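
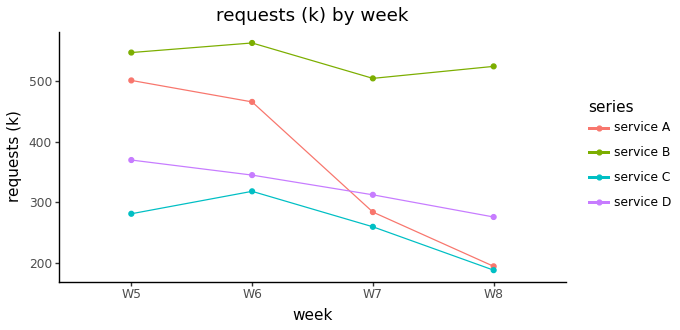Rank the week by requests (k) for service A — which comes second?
Top 3 for service A: W5 ≈ 500, W6 ≈ 450, W7 ≈ 300.

W6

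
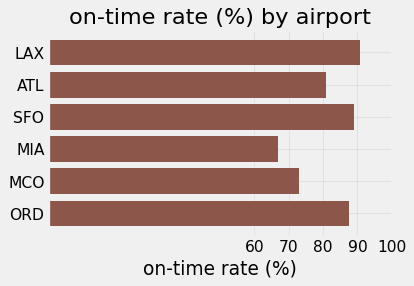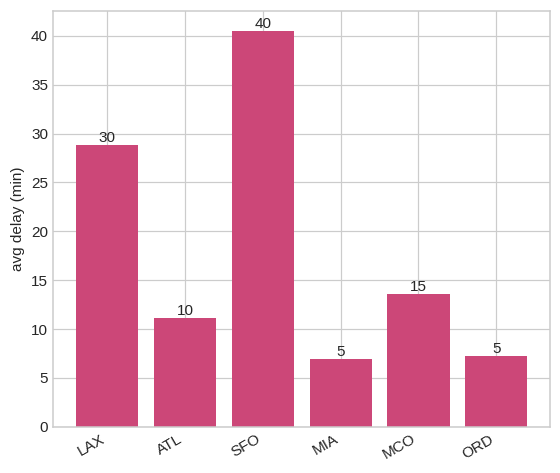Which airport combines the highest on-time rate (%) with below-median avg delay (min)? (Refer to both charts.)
Chart 2 median avg delay (min) ≈ 10; below-median airports: ATL, MIA, ORD. Among those, ORD has the highest on-time rate (%) (≈ 90).

ORD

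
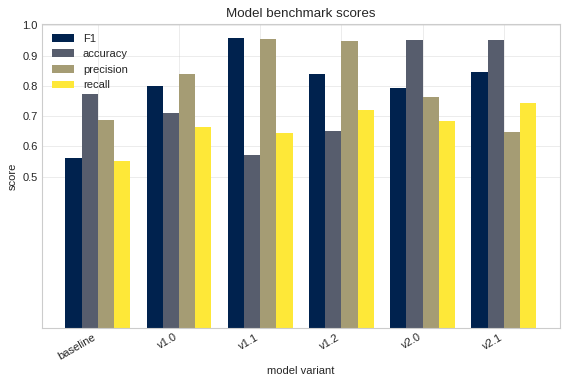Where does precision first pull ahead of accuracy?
v1.0

baseline: precision ≈ 0.7 vs accuracy ≈ 0.8 (not yet); v1.0: precision ≈ 0.8 vs accuracy ≈ 0.7 (first crossover).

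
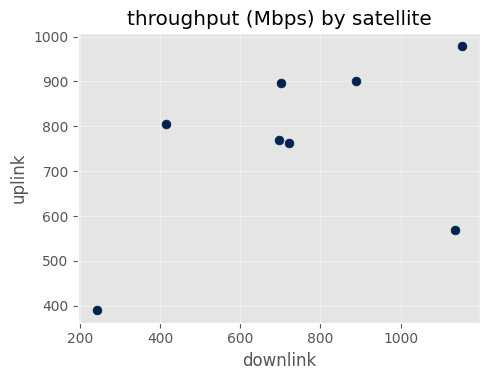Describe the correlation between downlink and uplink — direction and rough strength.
Points are positively correlated; moderate (|r| ≈ 0.5).

positive, moderate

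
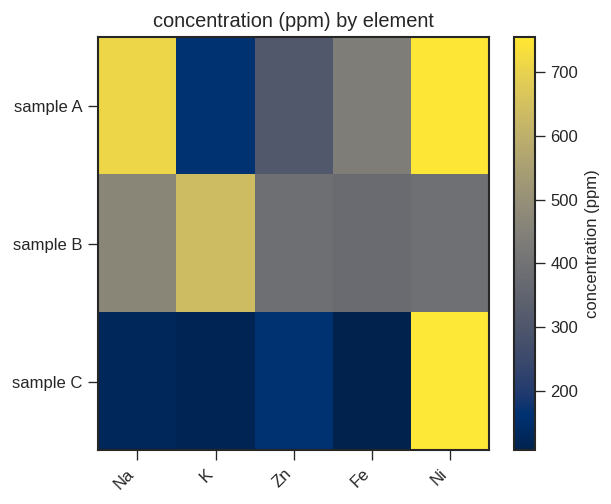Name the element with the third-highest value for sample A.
Fe

Top 4 for sample A: Ni ≈ 800, Na ≈ 700, Fe ≈ 400, Zn ≈ 300.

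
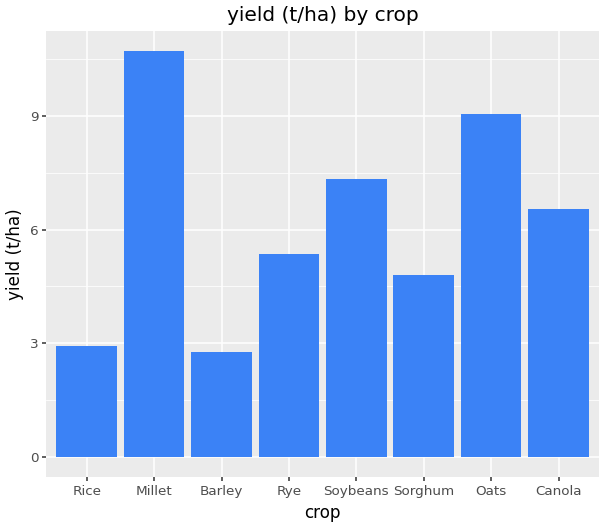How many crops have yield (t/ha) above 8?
Above 8: Millet, Oats.

2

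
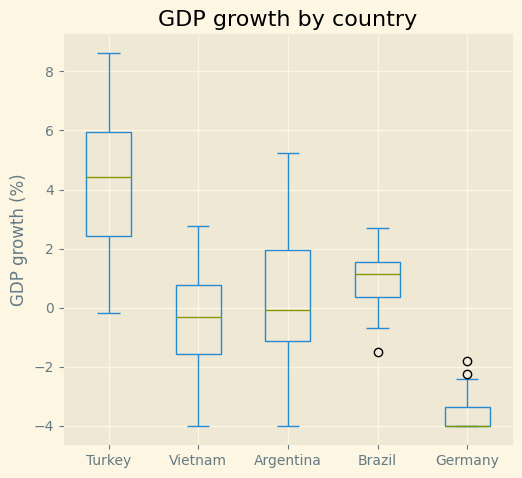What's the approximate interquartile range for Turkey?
≈ 4

Q3 ≈ 6, Q1 ≈ 2; IQR ≈ 4.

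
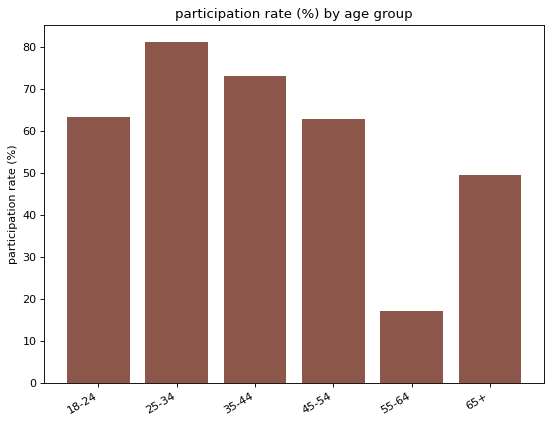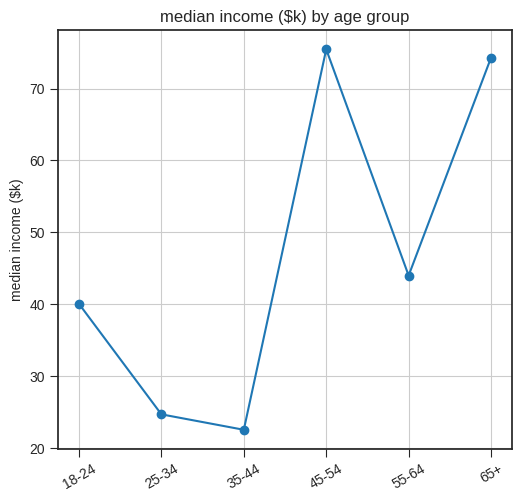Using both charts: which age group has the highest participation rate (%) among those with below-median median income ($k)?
25-34

Chart 2 median median income ($k) ≈ 40; below-median age groups: 18-24, 25-34, 35-44. Among those, 25-34 has the highest participation rate (%) (≈ 80).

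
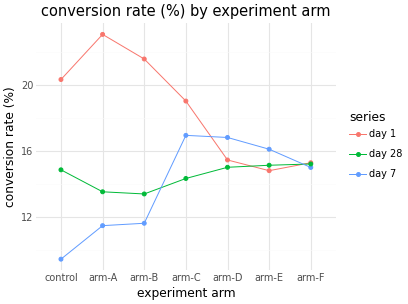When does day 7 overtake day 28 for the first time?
arm-B: day 7 ≈ 12 vs day 28 ≈ 14 (not yet); arm-C: day 7 ≈ 16 vs day 28 ≈ 14 (first crossover).

arm-C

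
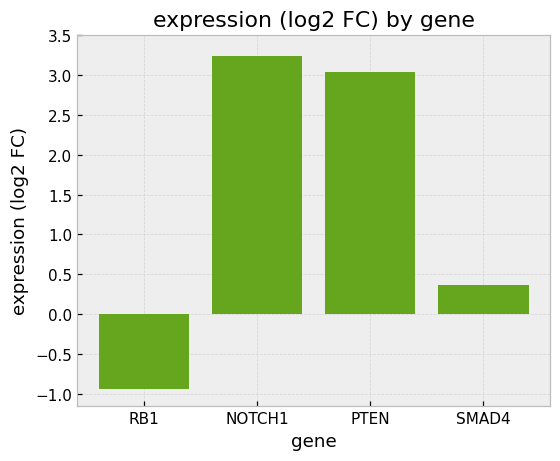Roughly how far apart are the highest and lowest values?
≈ 4.0

Max NOTCH1 ≈ 3.0, min RB1 ≈ -1.0; range ≈ 4.0.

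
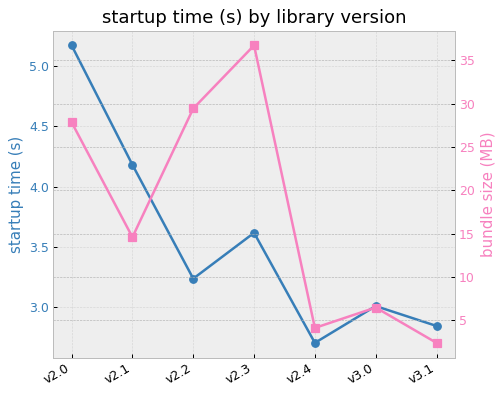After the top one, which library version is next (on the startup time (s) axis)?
v2.1

Top 3 (on the startup time (s) axis): v2.0 ≈ 5.0, v2.1 ≈ 4.0, v2.3 ≈ 3.5.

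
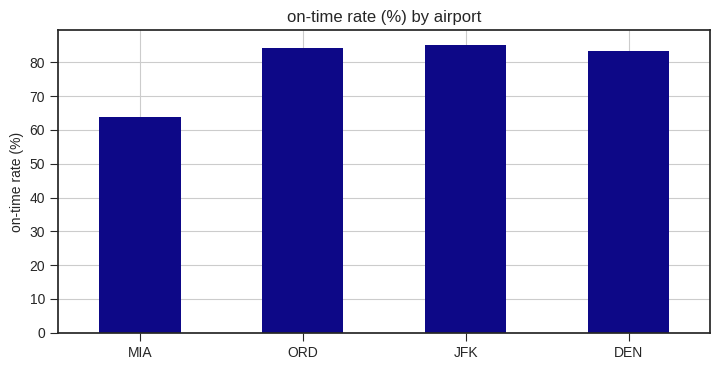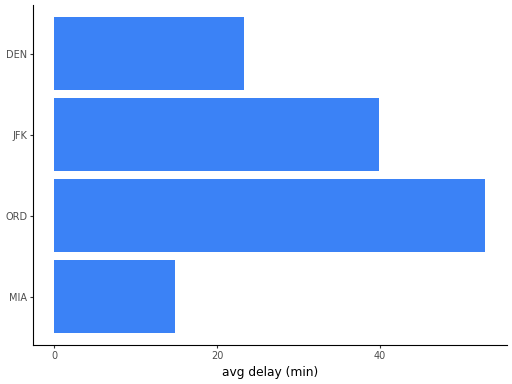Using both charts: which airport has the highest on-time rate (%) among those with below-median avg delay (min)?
DEN

Chart 2 median avg delay (min) ≈ 30; below-median airports: MIA, DEN. Among those, DEN has the highest on-time rate (%) (≈ 80).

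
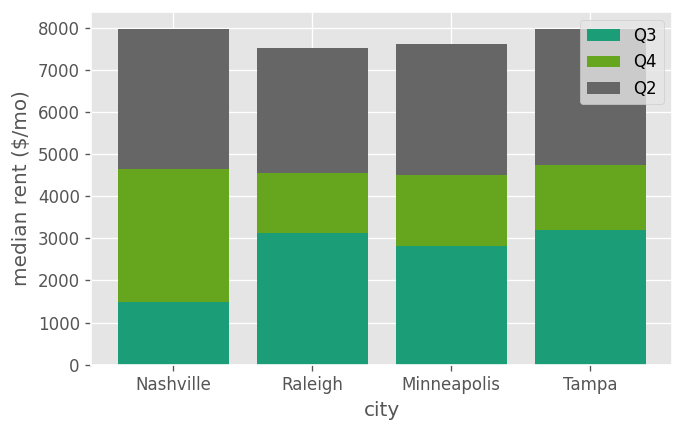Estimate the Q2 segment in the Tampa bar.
Q2 top ≈ 8000, bottom ≈ 5000; segment ≈ 3000.

≈ 3000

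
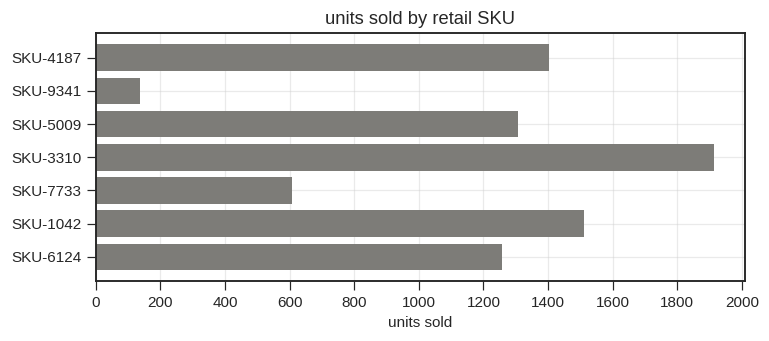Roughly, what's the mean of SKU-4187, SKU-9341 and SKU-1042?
(1400 + 200 + 1600) / 3 ≈ 1067.

≈ 1067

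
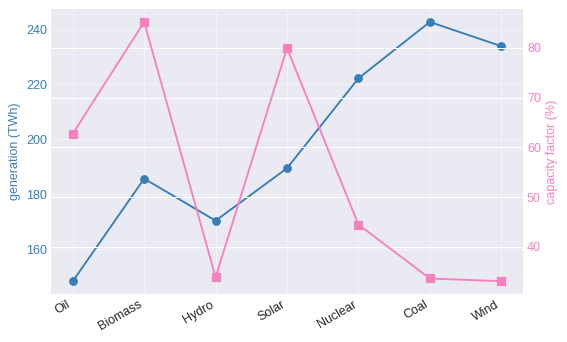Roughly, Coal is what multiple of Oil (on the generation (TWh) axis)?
≈ 1.6×

Coal ≈ 240, Oil ≈ 150; 240/150 ≈ 1.6.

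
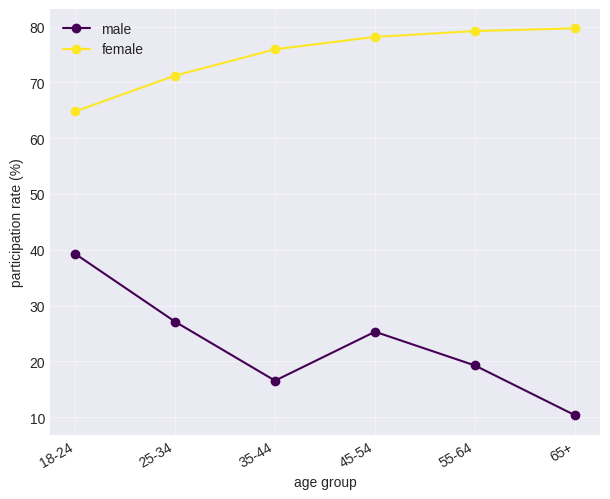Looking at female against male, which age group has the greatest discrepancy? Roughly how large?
65+, ≈ 70 %

65+: female ≈ 80, male ≈ 10 → gap ≈ 70. Next-largest (55-64) is only ≈ 60.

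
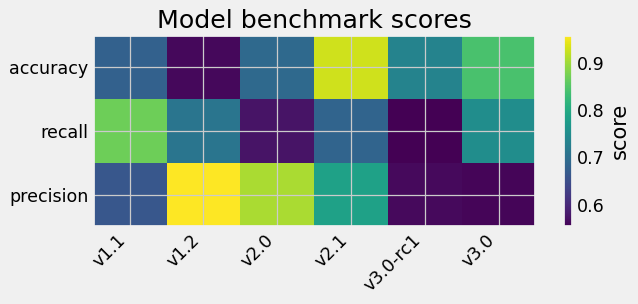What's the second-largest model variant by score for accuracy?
Top 3 for accuracy: v2.1 ≈ 0.95, v3.0 ≈ 0.85, v3.0-rc1 ≈ 0.75.

v3.0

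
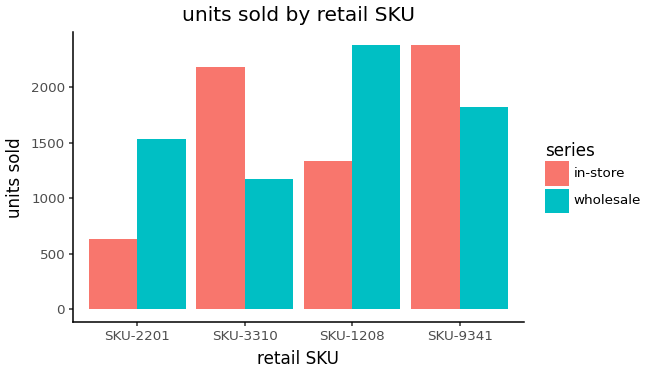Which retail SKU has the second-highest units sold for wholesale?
SKU-9341

Top 3 for wholesale: SKU-1208 ≈ 2400, SKU-9341 ≈ 1800, SKU-2201 ≈ 1600.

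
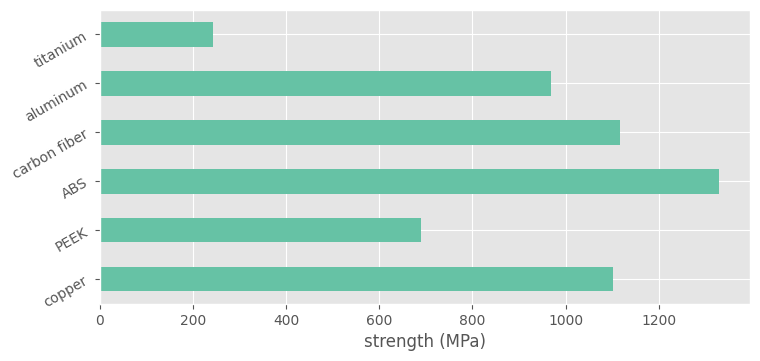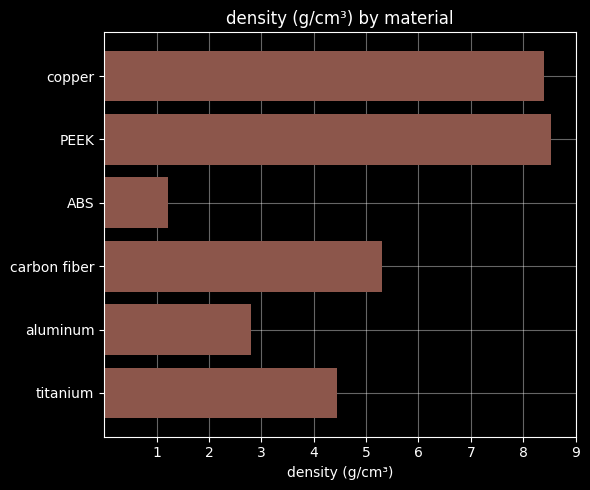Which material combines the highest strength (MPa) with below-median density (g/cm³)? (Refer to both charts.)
Chart 2 median density (g/cm³) ≈ 5; below-median materials: ABS, aluminum, titanium. Among those, ABS has the highest strength (MPa) (≈ 1400).

ABS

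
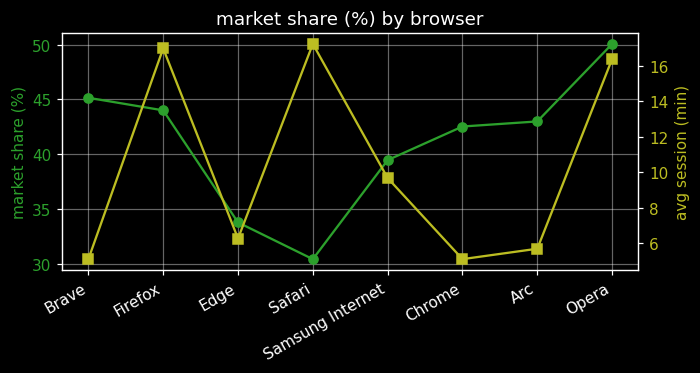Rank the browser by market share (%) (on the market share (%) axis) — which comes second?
Brave

Top 3 (on the market share (%) axis): Opera ≈ 50, Brave ≈ 46, Firefox ≈ 44.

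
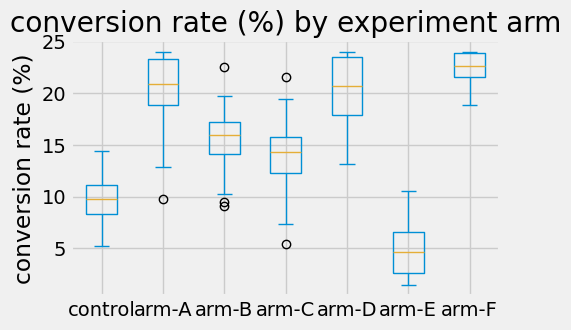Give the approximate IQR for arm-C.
Q3 ≈ 16, Q1 ≈ 12; IQR ≈ 4.

≈ 4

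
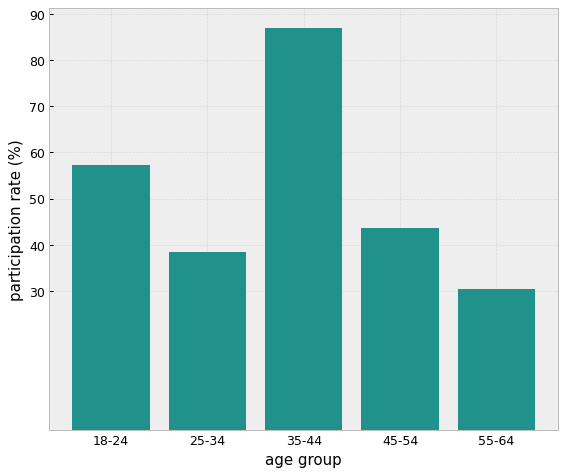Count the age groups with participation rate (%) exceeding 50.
2

Above 50: 18-24, 35-44.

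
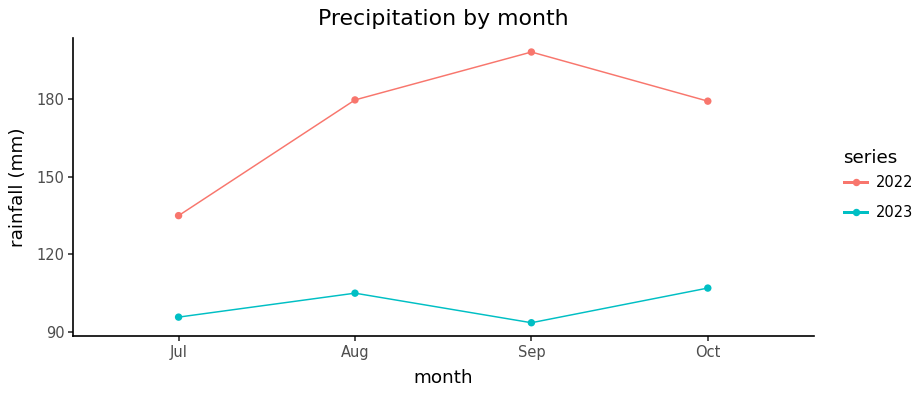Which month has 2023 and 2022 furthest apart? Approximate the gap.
Sep: 2023 ≈ 90, 2022 ≈ 200 → gap ≈ 110. Next-largest (Aug) is only ≈ 70.

Sep, ≈ 110 mm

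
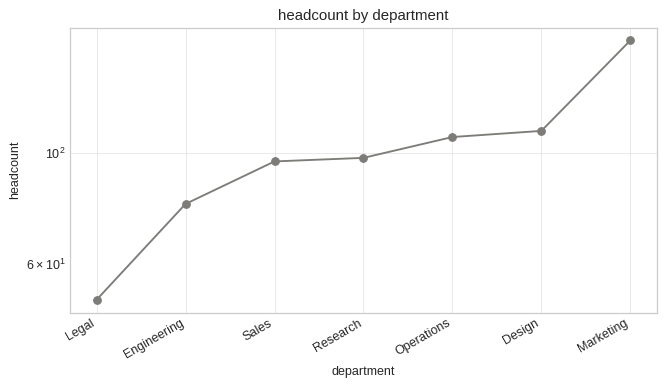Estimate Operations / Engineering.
≈ 1.38×

Operations ≈ 110, Engineering ≈ 80; 110/80 ≈ 1.38.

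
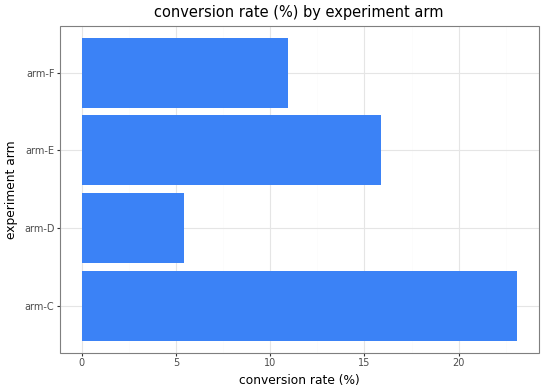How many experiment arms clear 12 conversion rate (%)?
2

Above 12: arm-C, arm-E.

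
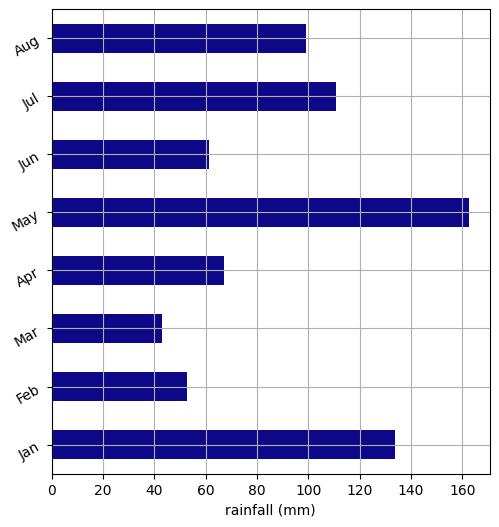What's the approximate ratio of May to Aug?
≈ 1.6×

May ≈ 160, Aug ≈ 100; 160/100 ≈ 1.6.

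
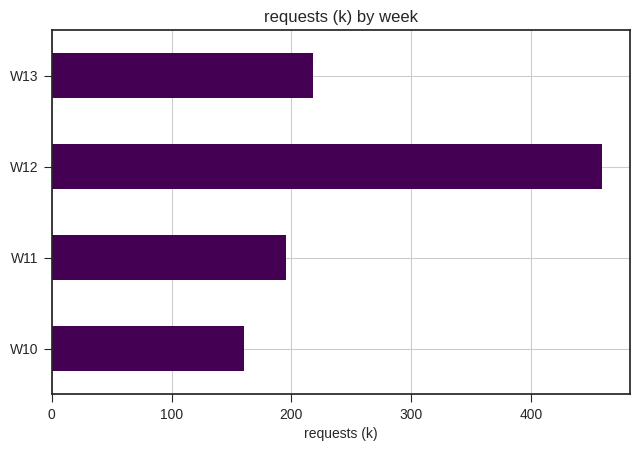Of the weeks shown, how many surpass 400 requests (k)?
1

Above 400: W12.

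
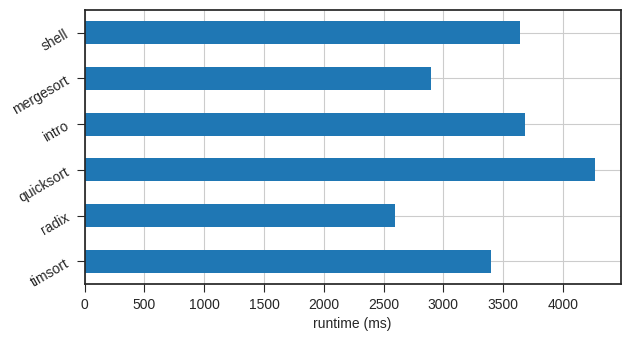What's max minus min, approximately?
Max quicksort ≈ 4500, min radix ≈ 2500; range ≈ 2000.

≈ 2000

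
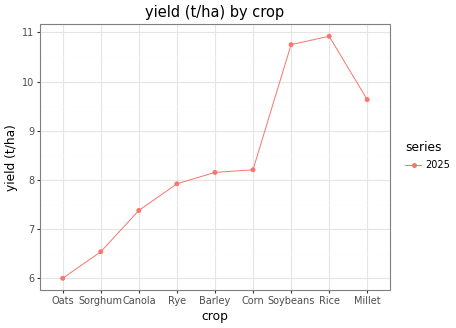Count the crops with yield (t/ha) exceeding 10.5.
2

Above 10.5: Soybeans, Rice.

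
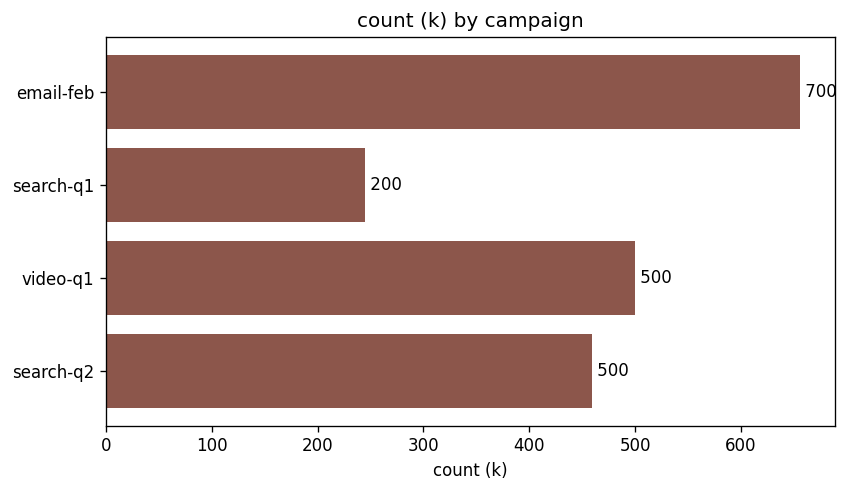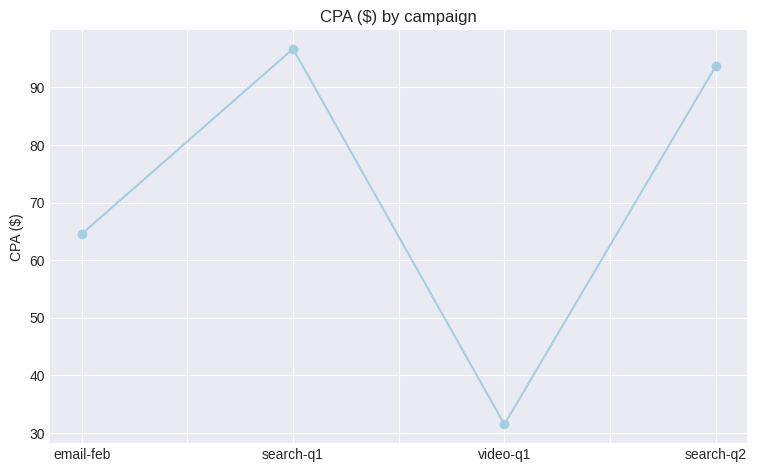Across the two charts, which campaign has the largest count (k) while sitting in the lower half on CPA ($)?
Chart 2 median CPA ($) ≈ 80; below-median campaigns: email-feb, video-q1. Among those, email-feb has the highest count (k) (≈ 700).

email-feb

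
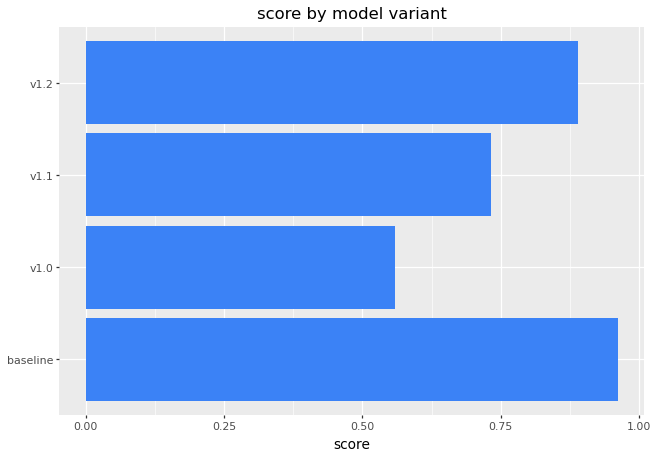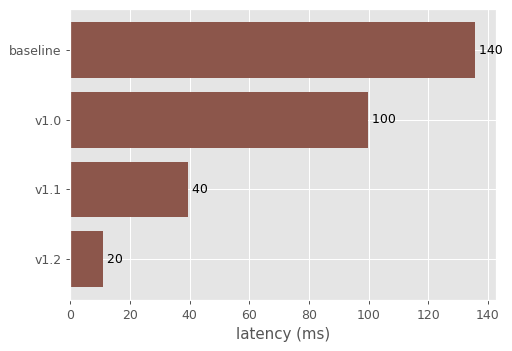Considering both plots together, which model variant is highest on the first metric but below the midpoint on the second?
Chart 2 median latency (ms) ≈ 60; below-median model variants: v1.1, v1.2. Among those, v1.2 has the highest score (≈ 0.9).

v1.2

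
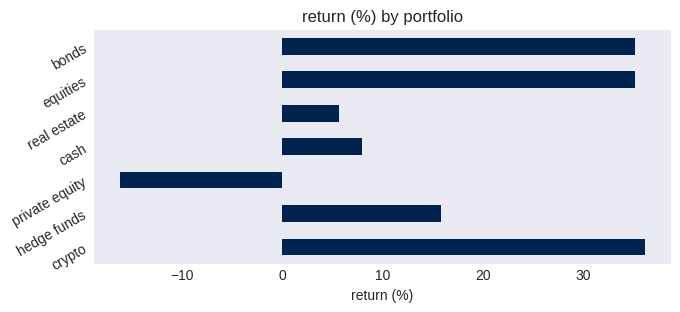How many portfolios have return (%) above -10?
6

Above -10: crypto, hedge funds, cash, real estate, equities, bonds.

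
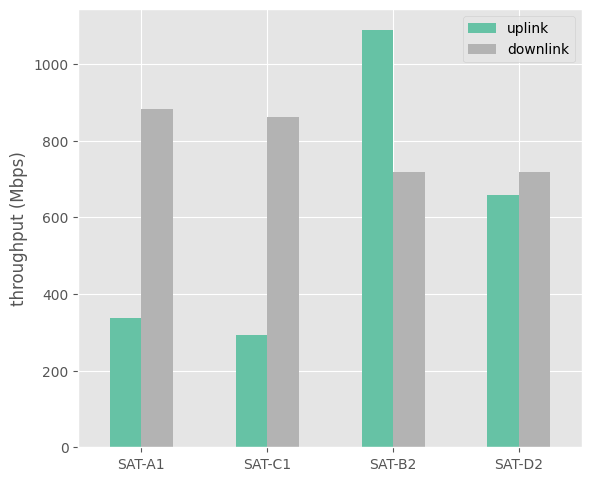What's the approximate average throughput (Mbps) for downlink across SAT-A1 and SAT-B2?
(900 + 700) / 2 ≈ 800.

≈ 800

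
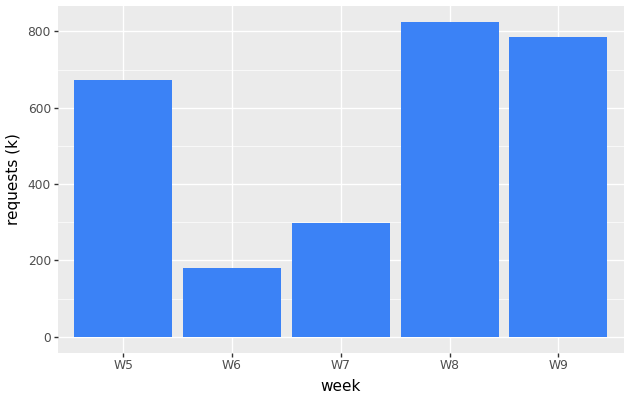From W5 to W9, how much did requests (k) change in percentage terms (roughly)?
≈ +14.3%

W5 ≈ 700, W9 ≈ 800; (800 − 700) / 700 ≈ +14.3%.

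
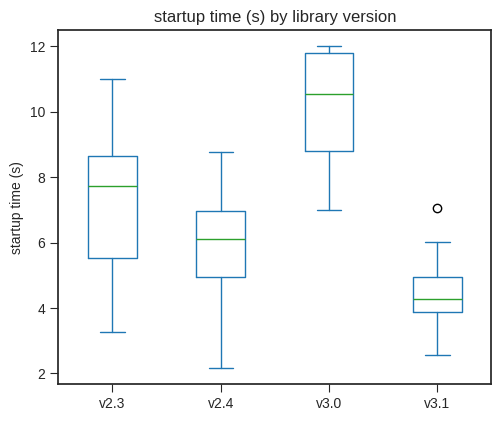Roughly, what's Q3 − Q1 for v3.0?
Q3 ≈ 12, Q1 ≈ 9; IQR ≈ 3.

≈ 3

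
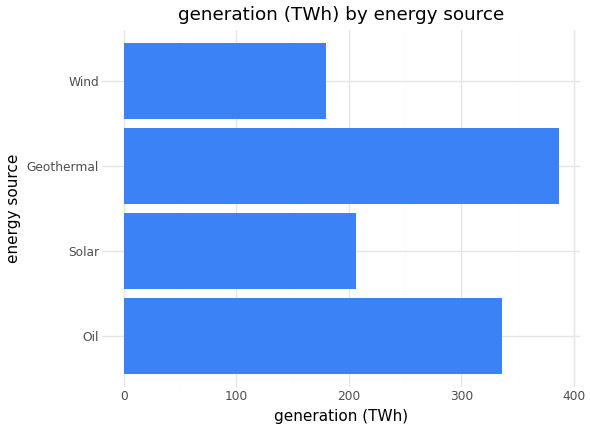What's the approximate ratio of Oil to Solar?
Oil ≈ 350, Solar ≈ 200; 350/200 ≈ 1.75.

≈ 1.75×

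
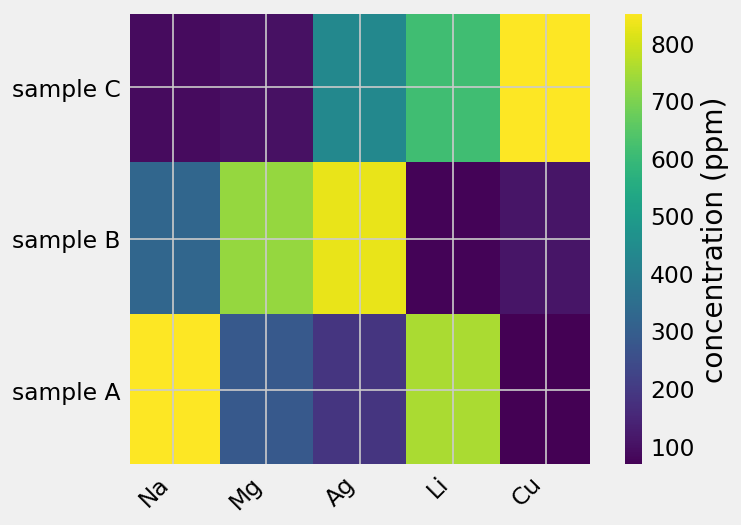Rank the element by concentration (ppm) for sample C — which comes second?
Top 3 for sample C: Cu ≈ 900, Li ≈ 600, Ag ≈ 400.

Li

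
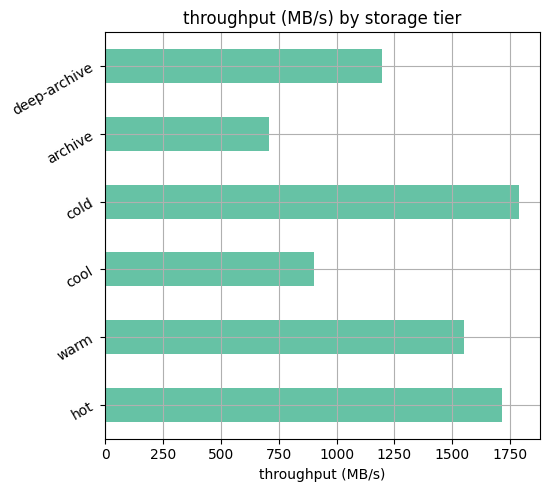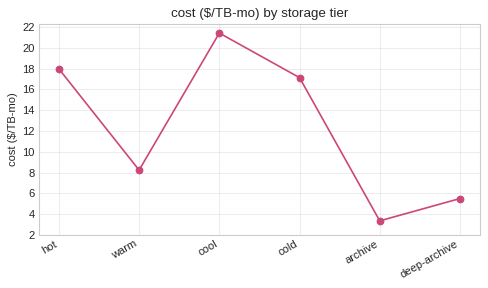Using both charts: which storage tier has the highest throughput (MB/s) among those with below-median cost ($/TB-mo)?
warm

Chart 2 median cost ($/TB-mo) ≈ 12; below-median storage tiers: warm, archive, deep-archive. Among those, warm has the highest throughput (MB/s) (≈ 1600).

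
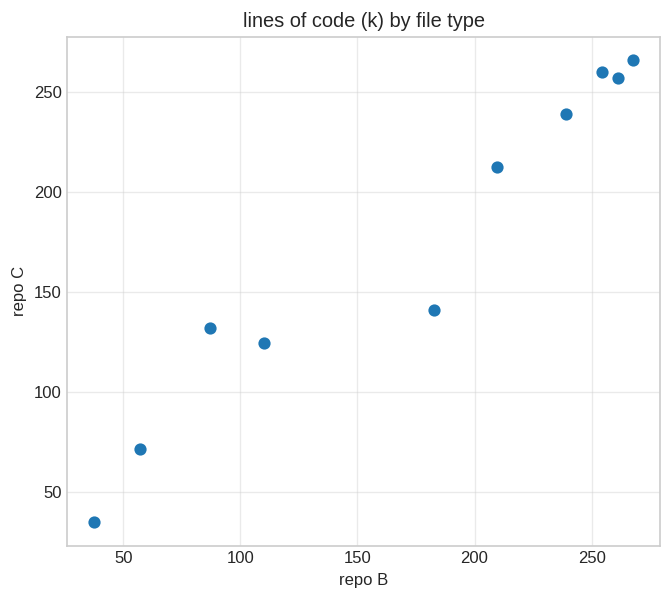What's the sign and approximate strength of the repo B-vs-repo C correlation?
positive, strong

Points are positively correlated; strong (|r| ≈ 1.0).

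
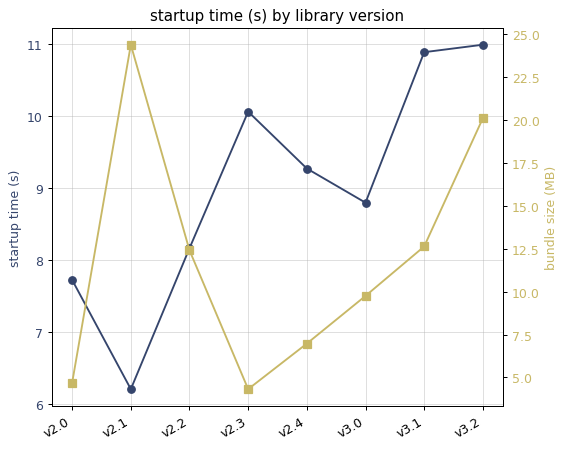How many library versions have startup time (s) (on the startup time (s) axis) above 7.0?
Above 7.0: v2.0, v2.2, v2.3, v2.4, v3.0, v3.1, v3.2.

7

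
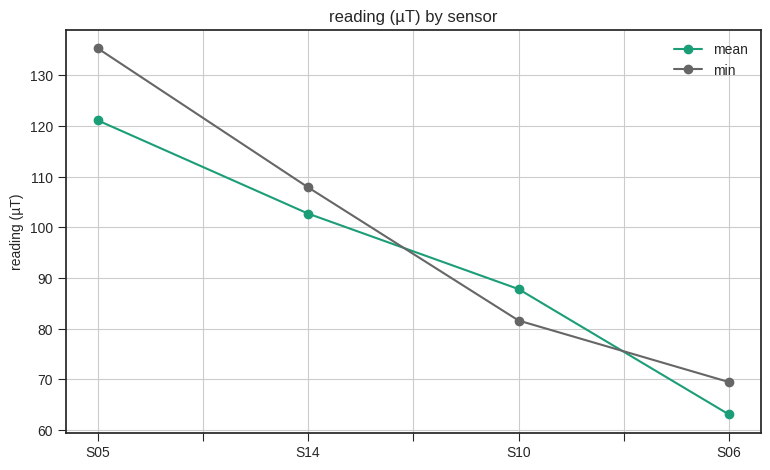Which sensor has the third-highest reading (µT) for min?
S10

Top 4 for min: S05 ≈ 140, S14 ≈ 110, S10 ≈ 80, S06 ≈ 70.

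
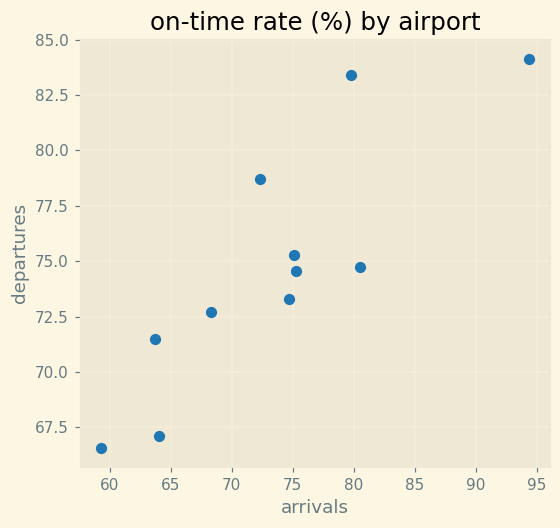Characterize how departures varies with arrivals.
positive, strong

Points are positively correlated; strong (|r| ≈ 0.9).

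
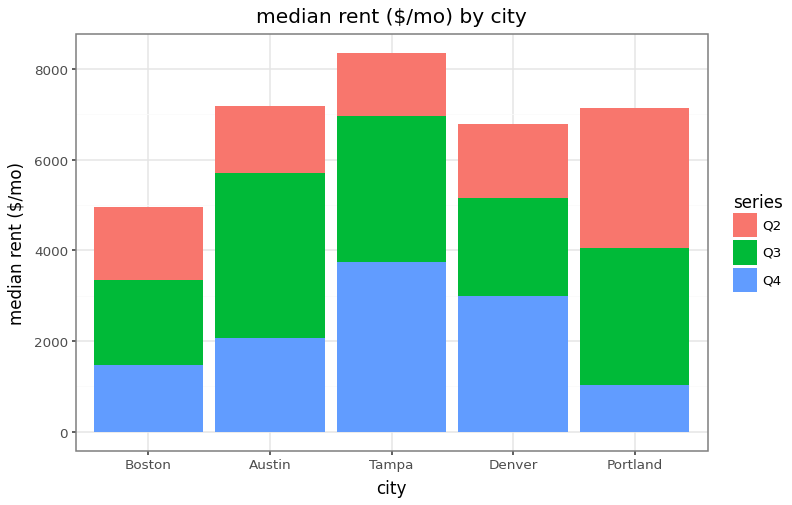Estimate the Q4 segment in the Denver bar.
≈ 3000

Q4 top ≈ 3000, bottom ≈ 0; segment ≈ 3000.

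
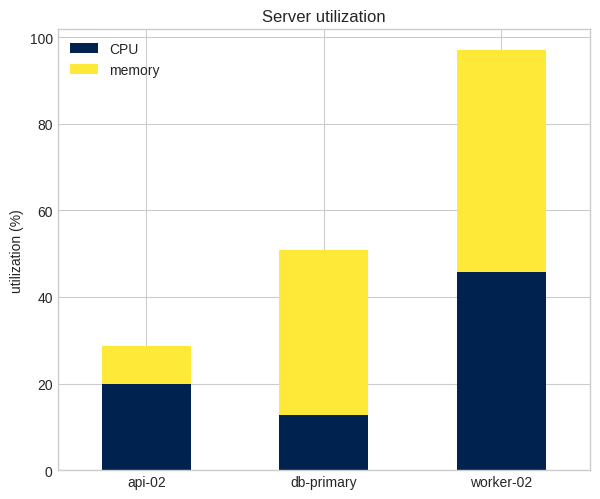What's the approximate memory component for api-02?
≈ 10

memory top ≈ 30, bottom ≈ 20; segment ≈ 10.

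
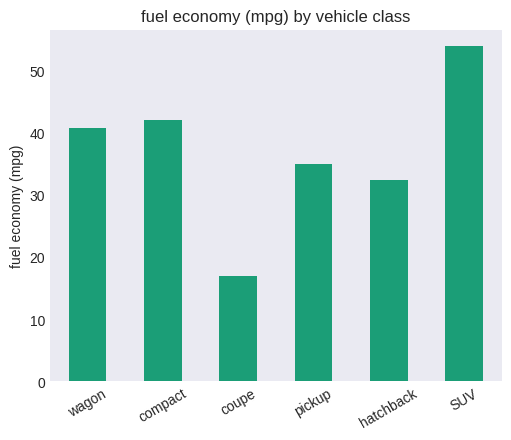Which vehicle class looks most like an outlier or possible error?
coupe

coupe ≈ 15; the rest sit between ≈ 30 and ≈ 55.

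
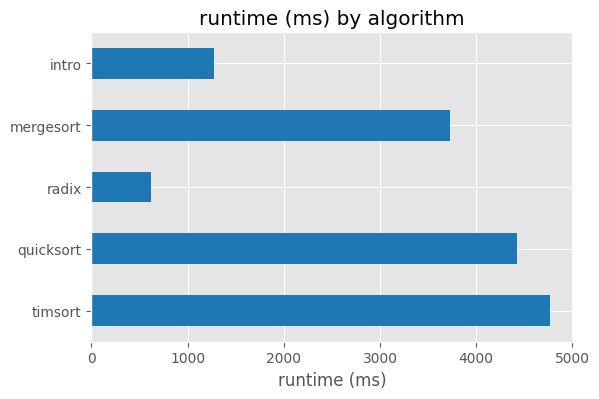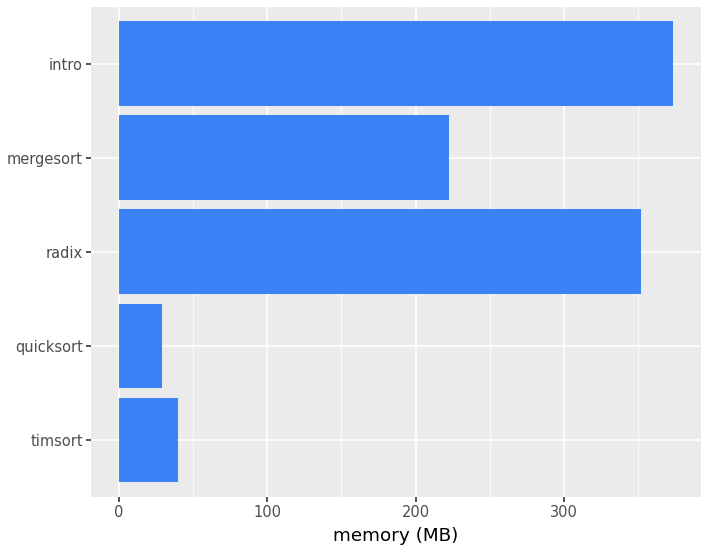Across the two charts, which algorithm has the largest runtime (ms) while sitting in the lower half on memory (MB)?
Chart 2 median memory (MB) ≈ 200; below-median algorithms: timsort, quicksort. Among those, timsort has the highest runtime (ms) (≈ 5000).

timsort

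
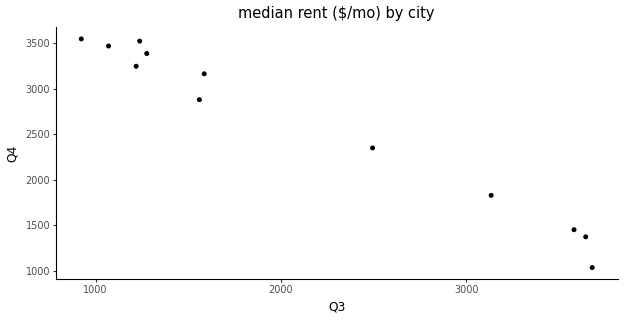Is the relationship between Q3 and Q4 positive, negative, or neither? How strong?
negative, strong

Points are negatively correlated; strong (|r| ≈ 1.0).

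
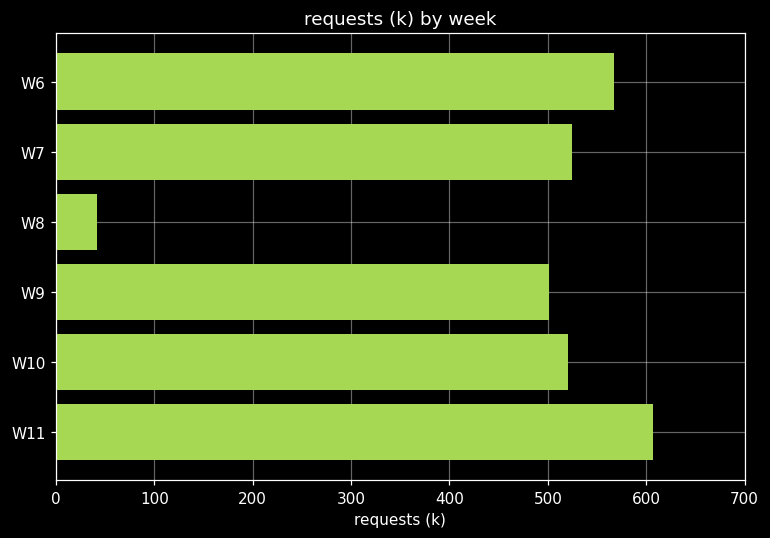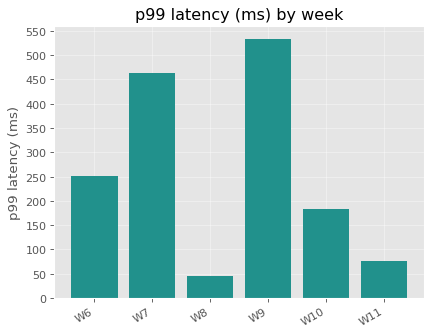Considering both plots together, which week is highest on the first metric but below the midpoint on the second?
Chart 2 median p99 latency (ms) ≈ 200; below-median weeks: W8, W10, W11. Among those, W11 has the highest requests (k) (≈ 600).

W11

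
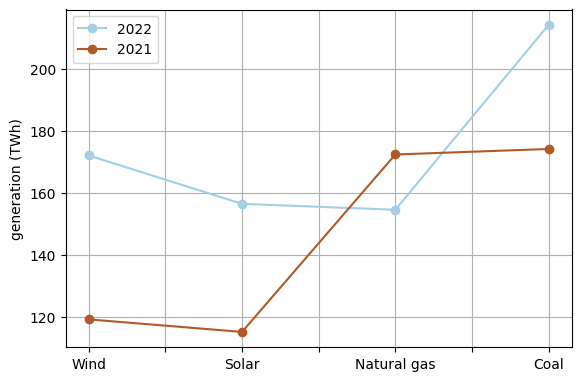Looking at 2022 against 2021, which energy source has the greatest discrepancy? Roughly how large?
Wind, ≈ 50 TWh

Wind: 2022 ≈ 170, 2021 ≈ 120 → gap ≈ 50. Next-largest (Solar) is only ≈ 40.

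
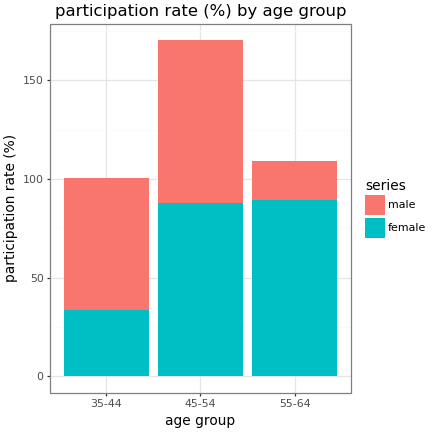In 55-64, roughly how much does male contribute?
≈ 20

male top ≈ 100, bottom ≈ 80; segment ≈ 20.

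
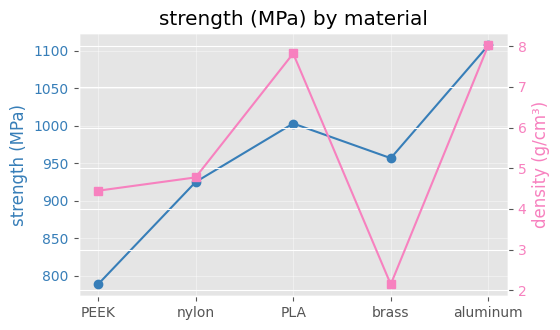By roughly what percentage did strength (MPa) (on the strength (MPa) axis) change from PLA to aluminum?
PLA ≈ 1000, aluminum ≈ 1100; (1100 − 1000) / 1000 ≈ +10%.

≈ +10%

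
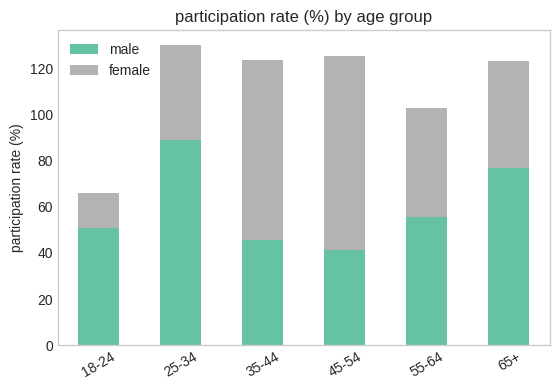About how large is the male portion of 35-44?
≈ 40

male top ≈ 40, bottom ≈ 0; segment ≈ 40.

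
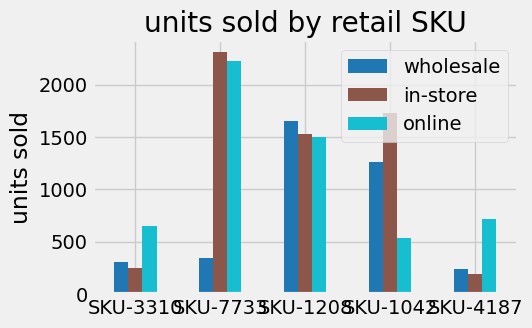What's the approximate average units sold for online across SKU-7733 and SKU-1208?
≈ 1800

(2200 + 1400) / 2 ≈ 1800.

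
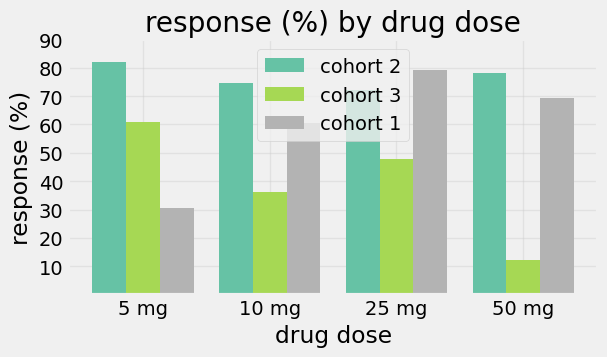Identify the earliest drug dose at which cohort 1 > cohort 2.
10 mg: cohort 1 ≈ 60 vs cohort 2 ≈ 70 (not yet); 25 mg: cohort 1 ≈ 80 vs cohort 2 ≈ 70 (first crossover).

25 mg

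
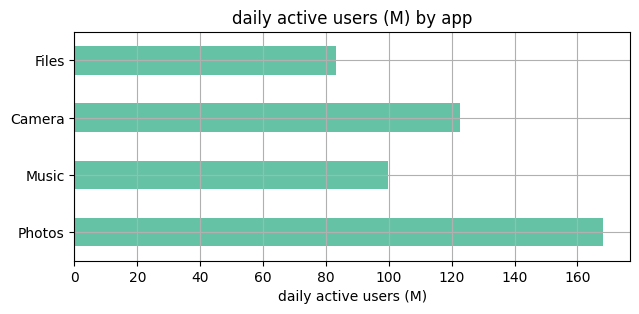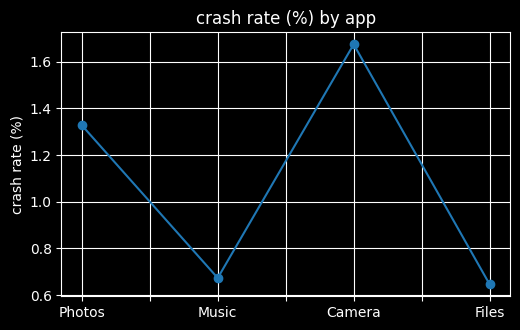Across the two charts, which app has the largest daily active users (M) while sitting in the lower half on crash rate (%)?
Chart 2 median crash rate (%) ≈ 1; below-median apps: Music, Files. Among those, Music has the highest daily active users (M) (≈ 100).

Music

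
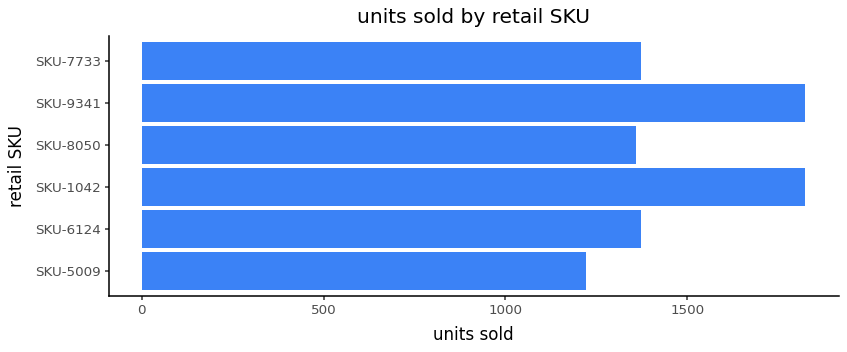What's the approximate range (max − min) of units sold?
Max SKU-1042 ≈ 1800, min SKU-5009 ≈ 1200; range ≈ 600.

≈ 600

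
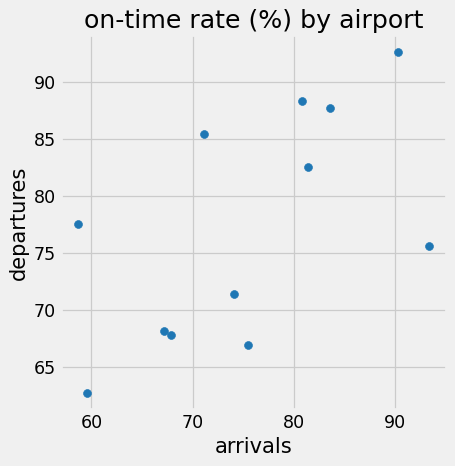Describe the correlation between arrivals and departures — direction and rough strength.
positive, moderate

Points are positively correlated; moderate (|r| ≈ 0.6).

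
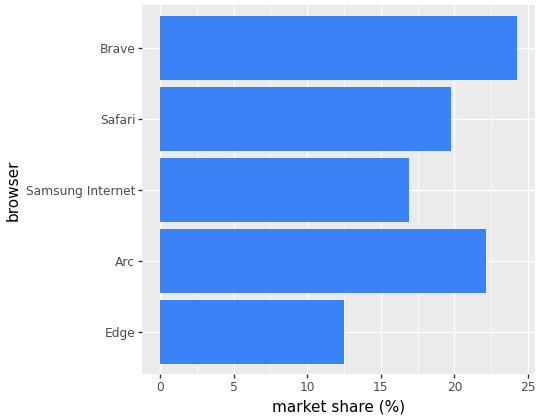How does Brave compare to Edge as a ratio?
≈ 1.67×

Brave ≈ 25, Edge ≈ 15; 25/15 ≈ 1.67.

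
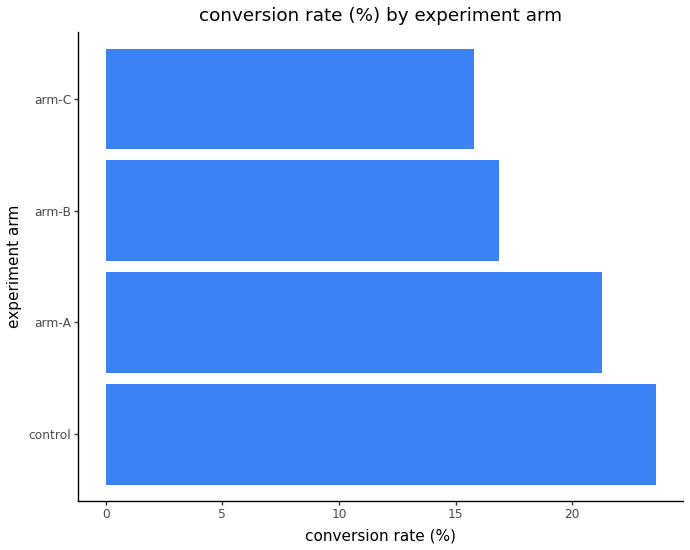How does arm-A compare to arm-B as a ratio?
≈ 1.38×

arm-A ≈ 22, arm-B ≈ 16; 22/16 ≈ 1.38.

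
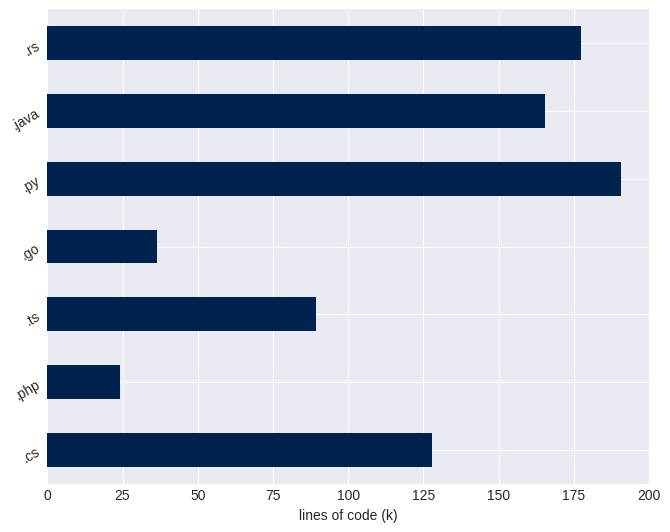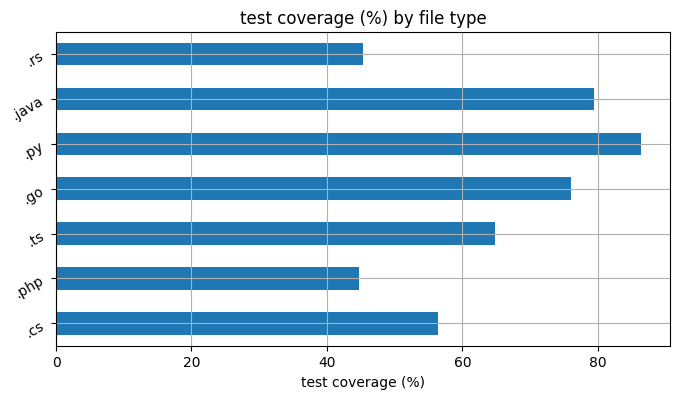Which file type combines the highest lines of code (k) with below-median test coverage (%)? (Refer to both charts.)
Chart 2 median test coverage (%) ≈ 60; below-median file types: .cs, .php, .rs. Among those, .rs has the highest lines of code (k) (≈ 180).

.rs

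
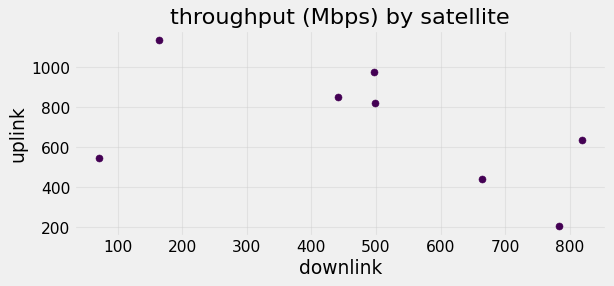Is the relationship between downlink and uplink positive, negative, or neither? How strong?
negative, moderate

Points are negatively correlated; moderate (|r| ≈ 0.5).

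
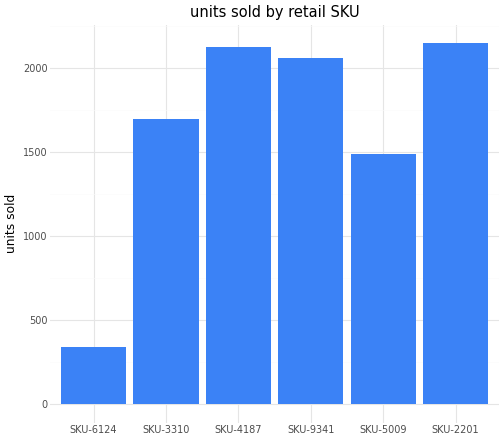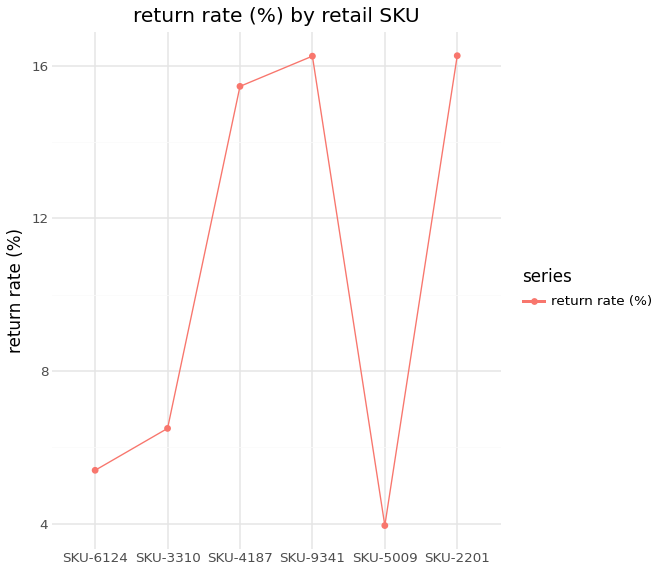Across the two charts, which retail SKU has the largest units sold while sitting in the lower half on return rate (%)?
SKU-3310

Chart 2 median return rate (%) ≈ 10; below-median retail SKUs: SKU-6124, SKU-3310, SKU-5009. Among those, SKU-3310 has the highest units sold (≈ 1600).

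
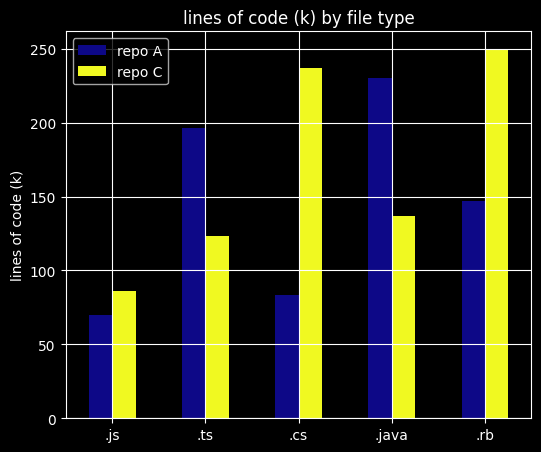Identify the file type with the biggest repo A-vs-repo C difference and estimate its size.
.cs, ≈ 150 k

.cs: repo A ≈ 75, repo C ≈ 225 → gap ≈ 150. Next-largest (.rb) is only ≈ 100.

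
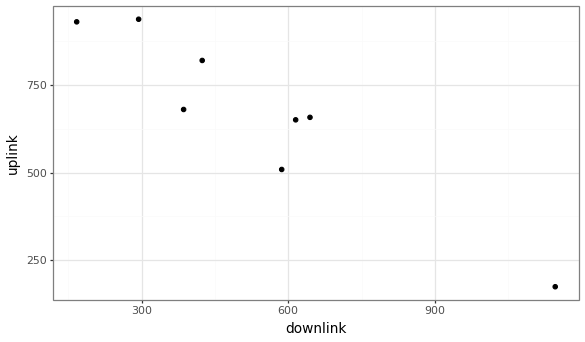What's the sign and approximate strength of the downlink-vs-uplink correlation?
negative, strong

Points are negatively correlated; strong (|r| ≈ 0.9).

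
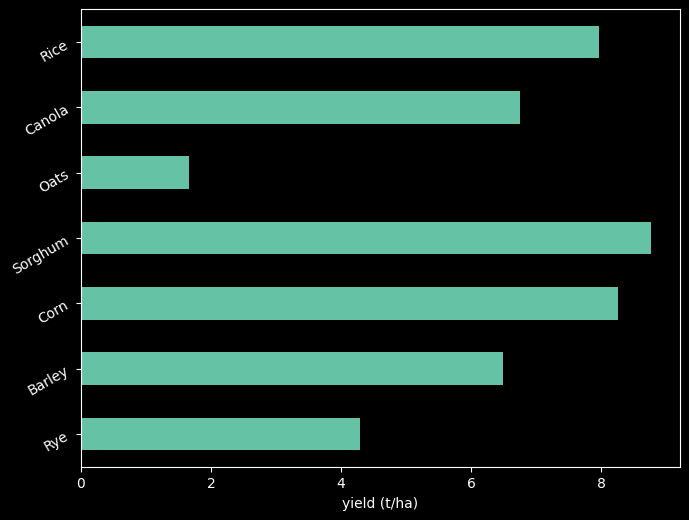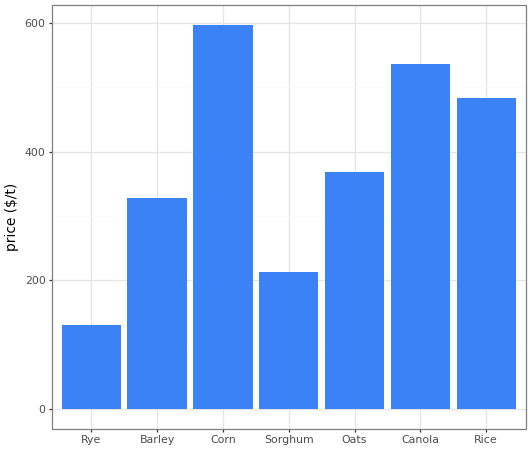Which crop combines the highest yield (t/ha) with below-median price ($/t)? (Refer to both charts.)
Sorghum

Chart 2 median price ($/t) ≈ 400; below-median crops: Rye, Barley, Sorghum. Among those, Sorghum has the highest yield (t/ha) (≈ 9).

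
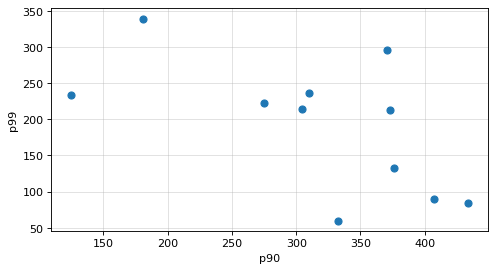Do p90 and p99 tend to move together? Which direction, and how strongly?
negative, moderate

Points are negatively correlated; moderate (|r| ≈ 0.6).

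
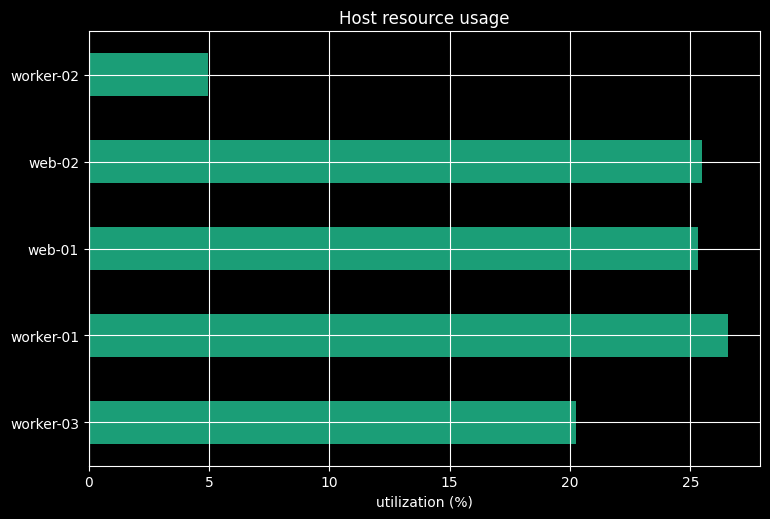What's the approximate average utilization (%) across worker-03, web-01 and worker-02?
(20 + 25 + 5) / 3 ≈ 17.

≈ 17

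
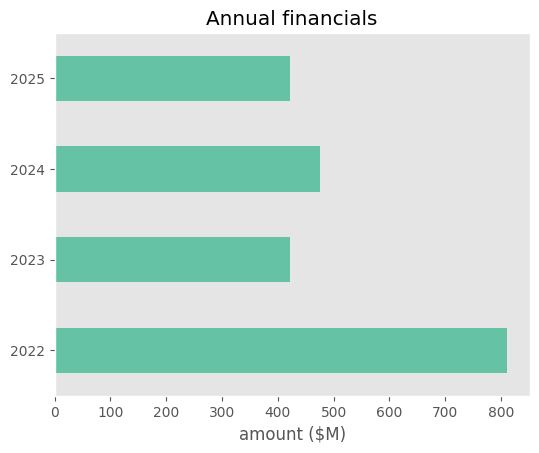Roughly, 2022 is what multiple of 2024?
2022 ≈ 800, 2024 ≈ 500; 800/500 ≈ 1.6.

≈ 1.6×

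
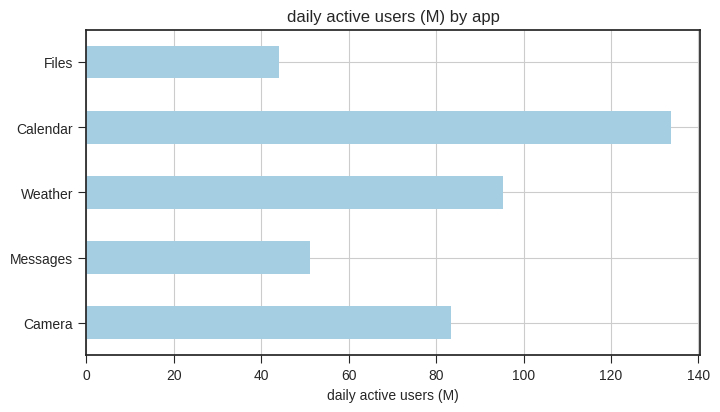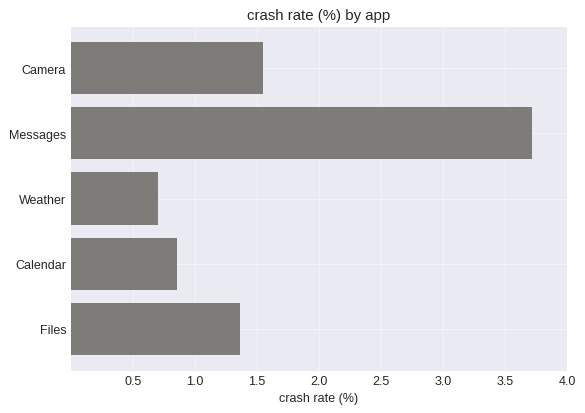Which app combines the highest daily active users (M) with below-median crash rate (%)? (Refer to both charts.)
Chart 2 median crash rate (%) ≈ 1.5; below-median apps: Weather, Calendar. Among those, Calendar has the highest daily active users (M) (≈ 140).

Calendar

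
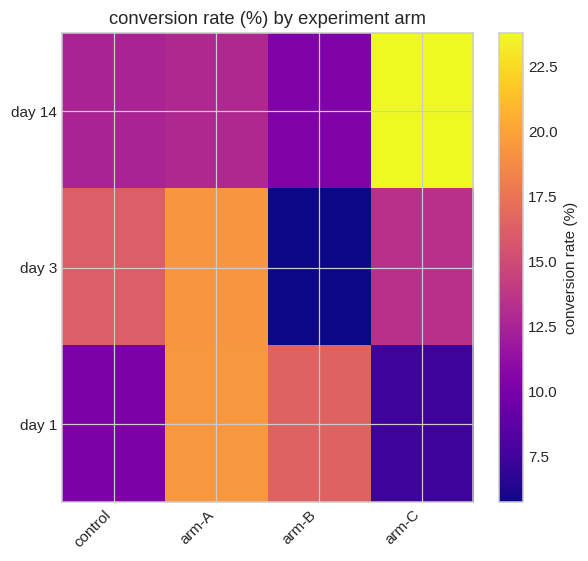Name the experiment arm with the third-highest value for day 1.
control

Top 4 for day 1: arm-A ≈ 20, arm-B ≈ 16, control ≈ 10, arm-C ≈ 8.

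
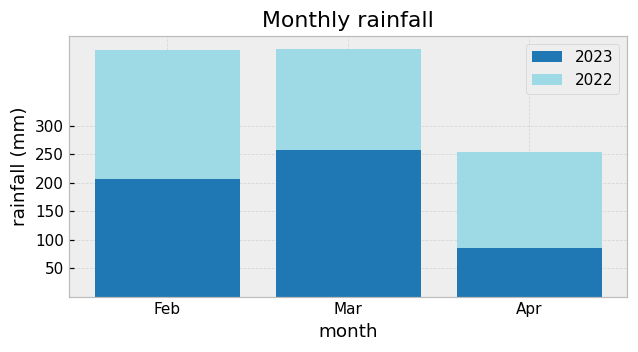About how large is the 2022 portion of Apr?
≈ 150

2022 top ≈ 250, bottom ≈ 100; segment ≈ 150.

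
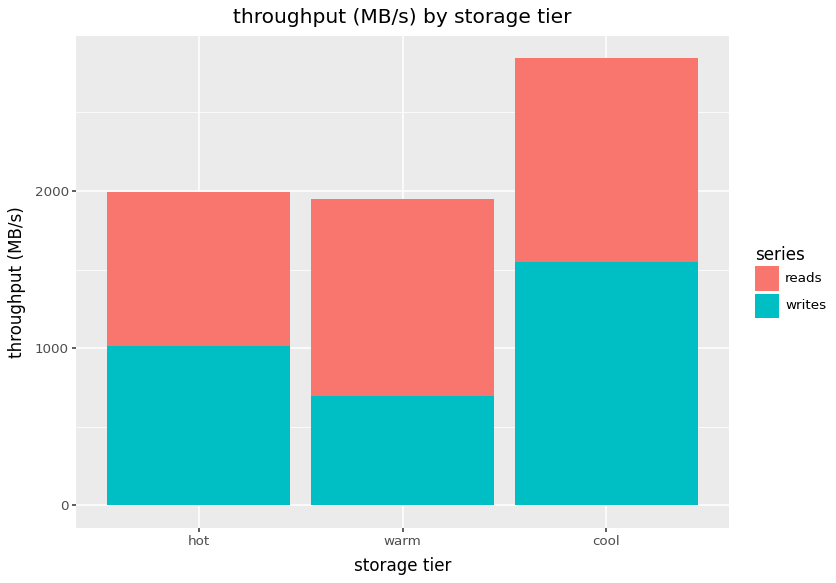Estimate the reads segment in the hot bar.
reads top ≈ 2000, bottom ≈ 1000; segment ≈ 1000.

≈ 1000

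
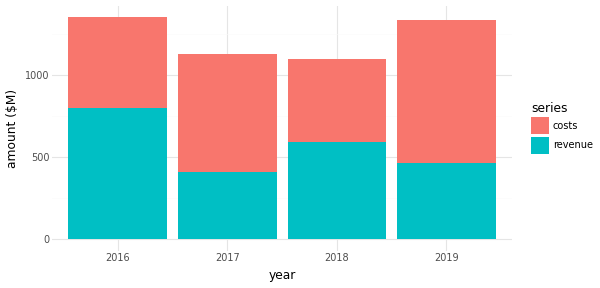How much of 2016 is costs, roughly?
costs top ≈ 1400, bottom ≈ 800; segment ≈ 600.

≈ 600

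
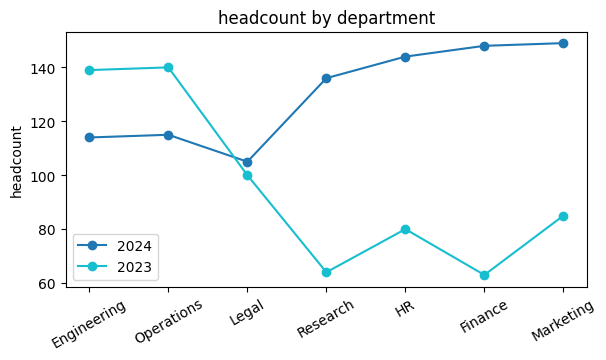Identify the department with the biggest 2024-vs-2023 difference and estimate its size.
Finance, ≈ 90

Finance: 2024 ≈ 150, 2023 ≈ 60 → gap ≈ 90. Next-largest (Research) is only ≈ 80.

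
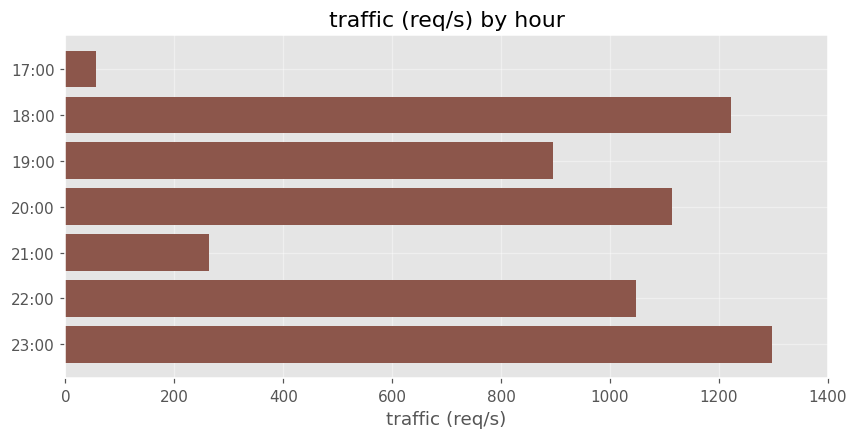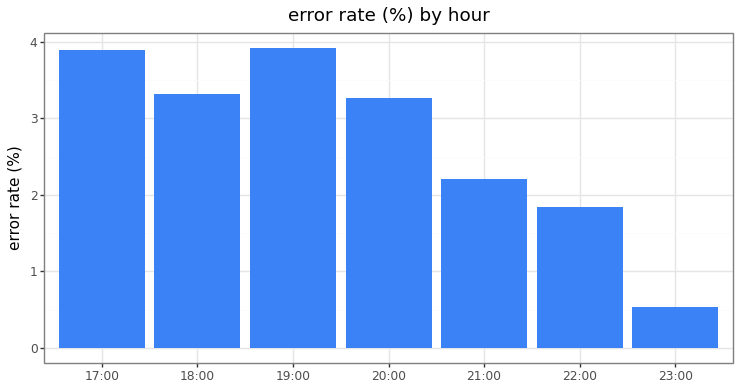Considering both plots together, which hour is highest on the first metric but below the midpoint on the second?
Chart 2 median error rate (%) ≈ 3.5; below-median hours: 21:00, 22:00, 23:00. Among those, 23:00 has the highest traffic (req/s) (≈ 1200).

23:00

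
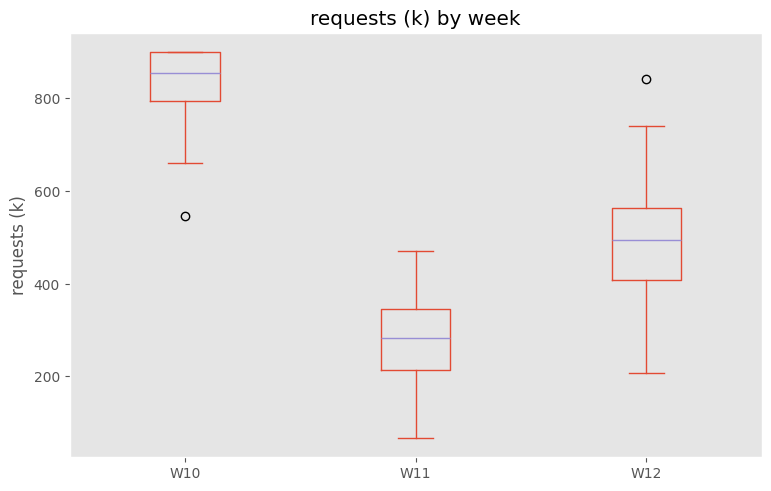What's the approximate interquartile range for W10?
Q3 ≈ 900, Q1 ≈ 800; IQR ≈ 100.

≈ 100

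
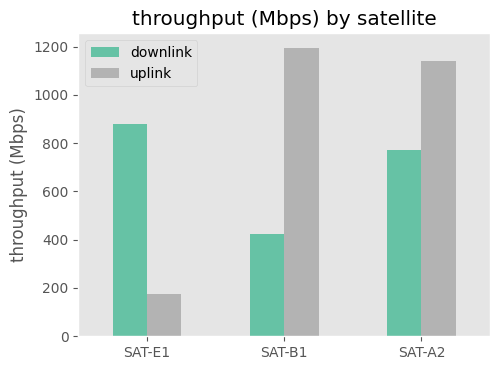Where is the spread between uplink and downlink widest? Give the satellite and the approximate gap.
SAT-B1: uplink ≈ 1200, downlink ≈ 400 → gap ≈ 800. Next-largest (SAT-E1) is only ≈ 700.

SAT-B1, ≈ 800 Mbps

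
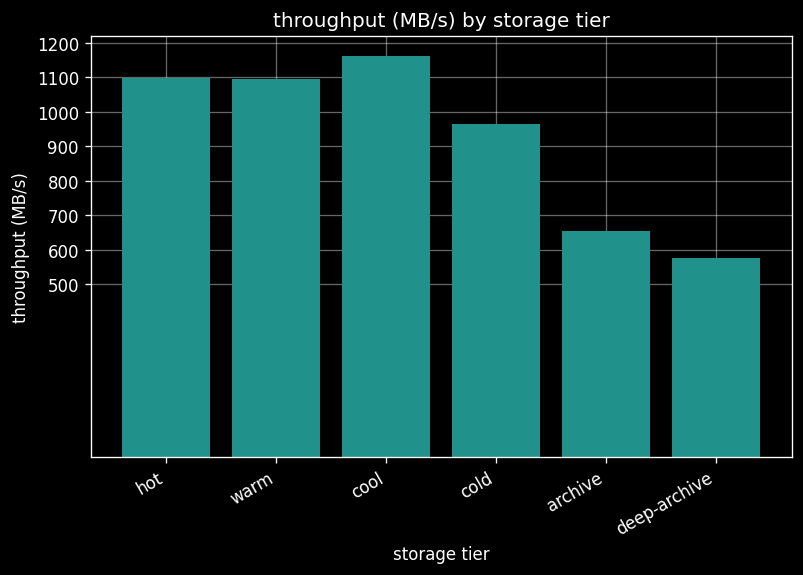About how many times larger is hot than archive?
hot ≈ 1100, archive ≈ 700; 1100/700 ≈ 1.57.

≈ 1.57×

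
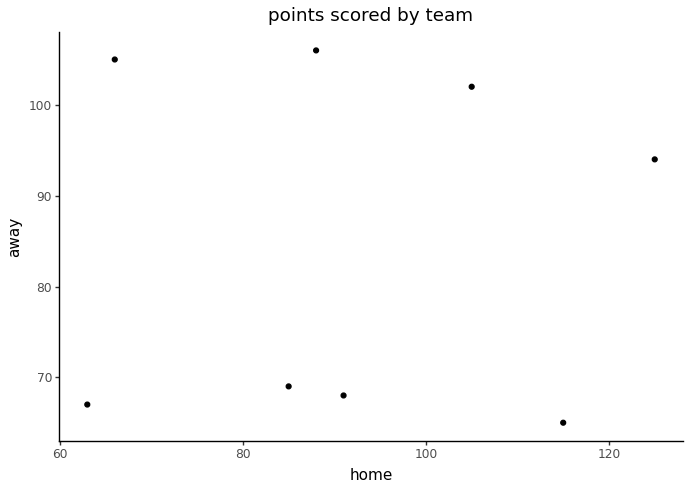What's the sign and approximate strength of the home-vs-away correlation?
Points are roughly uncorrelated; weak (|r| ≈ 0.0).

no clear correlation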